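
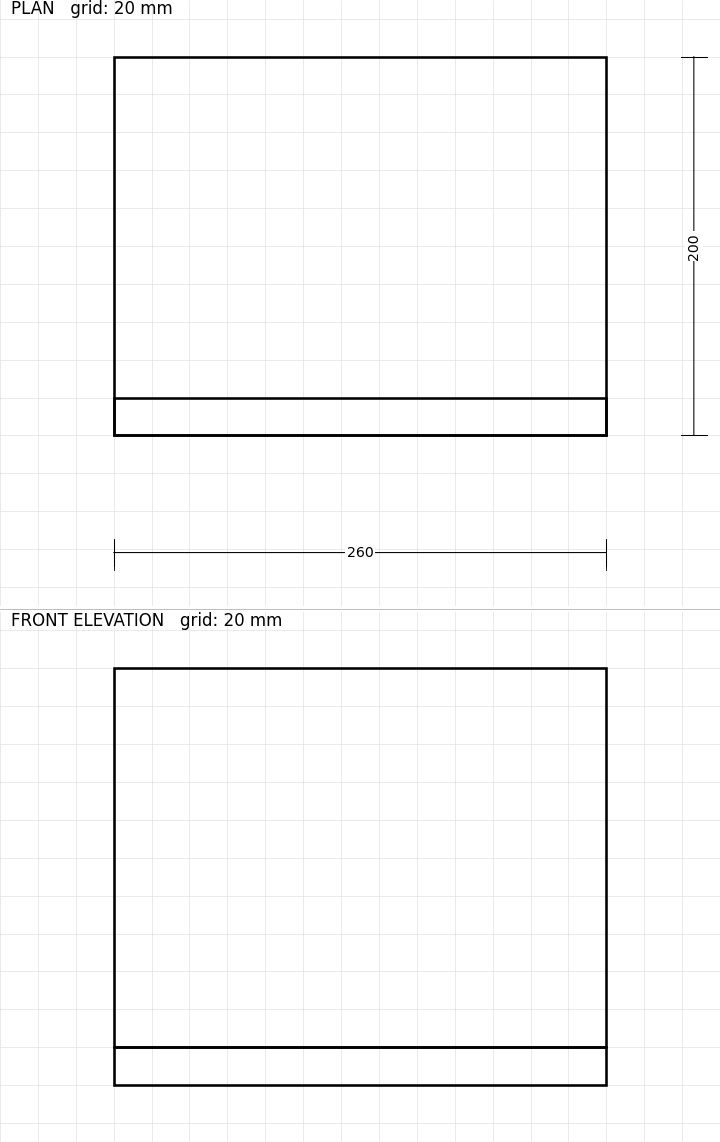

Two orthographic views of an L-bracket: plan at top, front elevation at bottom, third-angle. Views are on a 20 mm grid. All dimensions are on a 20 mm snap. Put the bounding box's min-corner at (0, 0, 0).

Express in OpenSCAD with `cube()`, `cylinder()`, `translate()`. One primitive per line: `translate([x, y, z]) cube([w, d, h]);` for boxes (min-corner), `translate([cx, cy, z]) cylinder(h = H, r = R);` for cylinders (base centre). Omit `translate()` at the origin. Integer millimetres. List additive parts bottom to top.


cube([260, 200, 20]);
translate([0, 0, 20]) cube([260, 20, 200]);


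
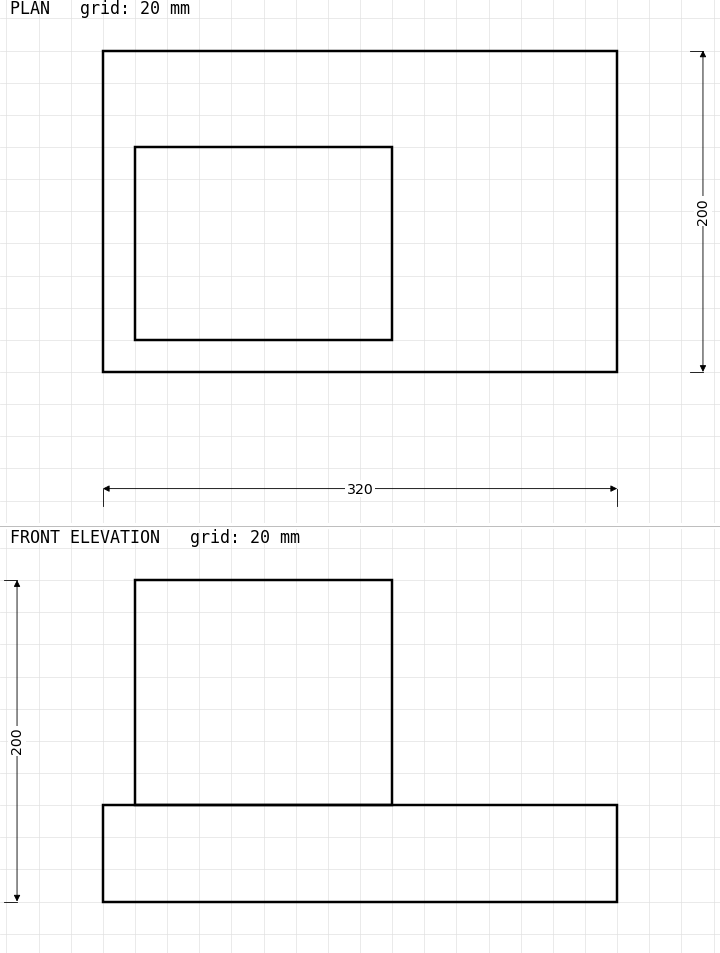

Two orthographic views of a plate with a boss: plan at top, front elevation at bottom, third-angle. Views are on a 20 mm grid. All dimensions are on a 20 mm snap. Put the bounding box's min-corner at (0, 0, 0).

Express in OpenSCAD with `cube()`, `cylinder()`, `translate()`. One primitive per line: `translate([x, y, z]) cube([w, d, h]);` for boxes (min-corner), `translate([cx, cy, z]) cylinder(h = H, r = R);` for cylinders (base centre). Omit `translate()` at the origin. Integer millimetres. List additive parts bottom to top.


cube([320, 200, 60]);
translate([20, 20, 60]) cube([160, 120, 140]);


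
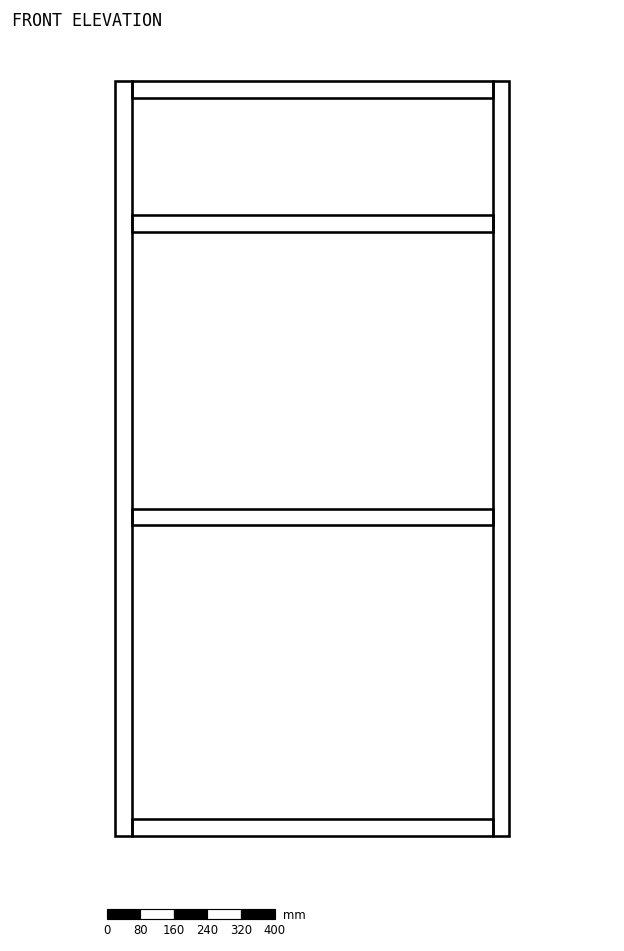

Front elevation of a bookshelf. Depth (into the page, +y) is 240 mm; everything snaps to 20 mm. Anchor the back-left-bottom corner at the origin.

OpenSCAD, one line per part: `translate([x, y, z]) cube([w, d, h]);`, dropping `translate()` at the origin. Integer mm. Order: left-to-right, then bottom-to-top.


cube([40, 240, 1800]);
translate([40, 0, 0]) cube([860, 240, 40]);
translate([40, 0, 740]) cube([860, 240, 40]);
translate([40, 0, 1440]) cube([860, 240, 40]);
translate([40, 0, 1760]) cube([860, 240, 40]);
translate([900, 0, 0]) cube([40, 240, 1800]);


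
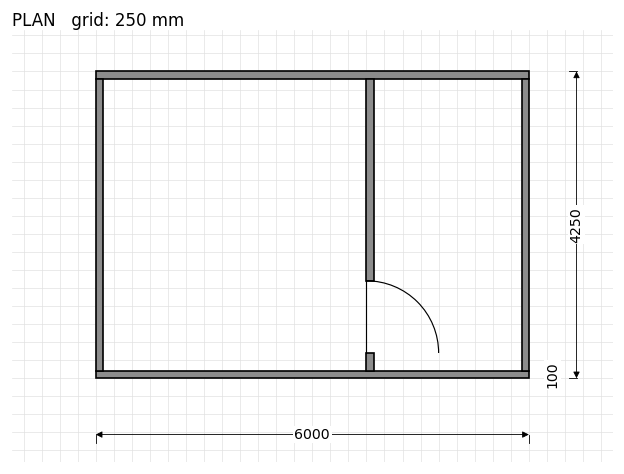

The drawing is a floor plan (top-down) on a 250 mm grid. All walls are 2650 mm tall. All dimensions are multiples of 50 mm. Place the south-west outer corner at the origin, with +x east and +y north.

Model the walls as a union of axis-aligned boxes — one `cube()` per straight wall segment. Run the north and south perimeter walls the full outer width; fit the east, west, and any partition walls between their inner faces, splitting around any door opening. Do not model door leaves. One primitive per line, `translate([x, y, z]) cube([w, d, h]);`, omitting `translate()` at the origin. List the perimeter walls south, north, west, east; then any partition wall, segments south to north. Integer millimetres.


cube([6000, 100, 2650]);
translate([0, 4150, 0]) cube([6000, 100, 2650]);
translate([0, 100, 0]) cube([100, 4050, 2650]);
translate([5900, 100, 0]) cube([100, 4050, 2650]);
translate([3750, 100, 0]) cube([100, 250, 2650]);
translate([3750, 1350, 0]) cube([100, 2800, 2650]);


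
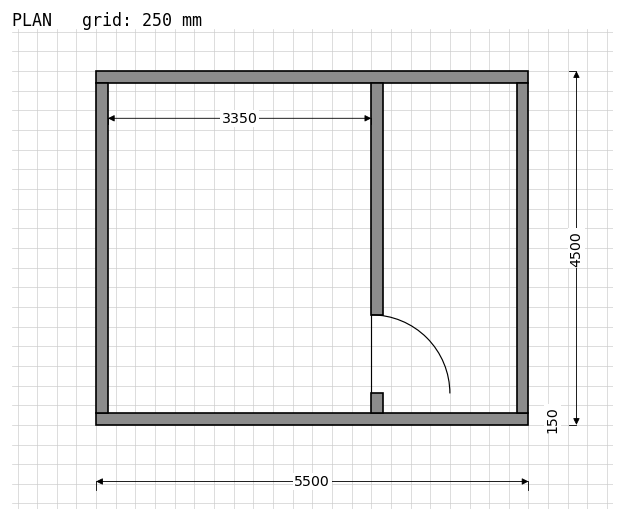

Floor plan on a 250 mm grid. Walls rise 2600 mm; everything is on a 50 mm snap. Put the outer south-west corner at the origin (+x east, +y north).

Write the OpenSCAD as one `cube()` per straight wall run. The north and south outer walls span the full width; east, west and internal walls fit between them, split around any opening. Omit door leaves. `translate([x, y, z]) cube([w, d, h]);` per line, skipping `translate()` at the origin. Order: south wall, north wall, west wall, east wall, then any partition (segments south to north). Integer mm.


cube([5500, 150, 2600]);
translate([0, 4350, 0]) cube([5500, 150, 2600]);
translate([0, 150, 0]) cube([150, 4200, 2600]);
translate([5350, 150, 0]) cube([150, 4200, 2600]);
translate([3500, 150, 0]) cube([150, 250, 2600]);
translate([3500, 1400, 0]) cube([150, 2950, 2600]);


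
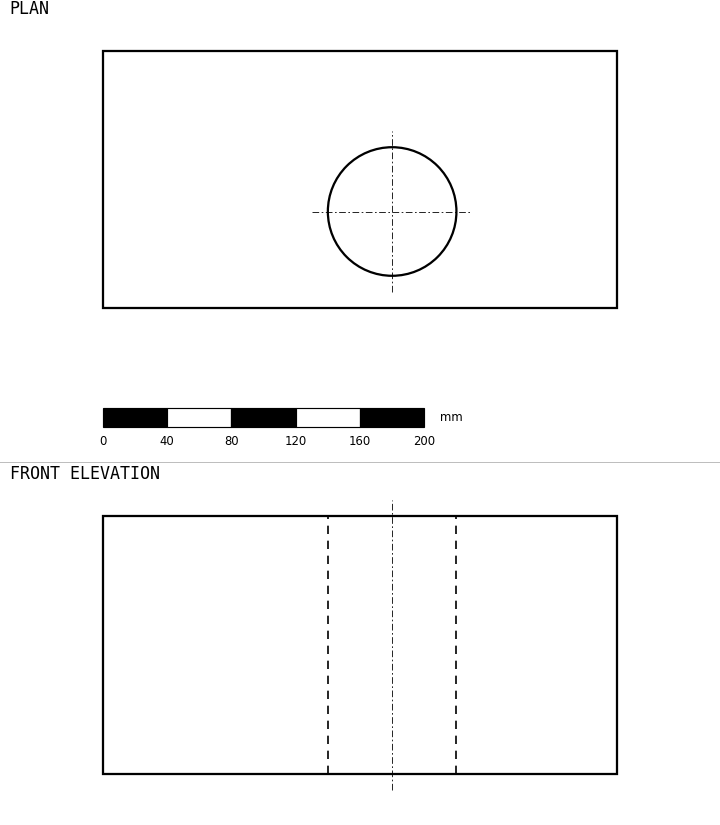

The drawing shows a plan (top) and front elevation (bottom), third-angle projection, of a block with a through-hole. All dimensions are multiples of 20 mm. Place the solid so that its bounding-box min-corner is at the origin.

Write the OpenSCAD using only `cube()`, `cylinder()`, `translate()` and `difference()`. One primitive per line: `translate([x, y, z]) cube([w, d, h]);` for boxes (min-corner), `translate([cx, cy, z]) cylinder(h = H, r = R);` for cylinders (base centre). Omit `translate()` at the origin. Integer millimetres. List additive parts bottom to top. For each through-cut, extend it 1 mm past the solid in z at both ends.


difference() {
  cube([320, 160, 160]);
  translate([180, 60, -1]) cylinder(h = 162, r = 40);
}


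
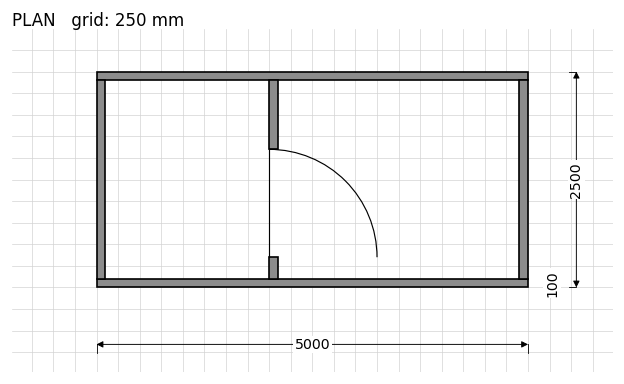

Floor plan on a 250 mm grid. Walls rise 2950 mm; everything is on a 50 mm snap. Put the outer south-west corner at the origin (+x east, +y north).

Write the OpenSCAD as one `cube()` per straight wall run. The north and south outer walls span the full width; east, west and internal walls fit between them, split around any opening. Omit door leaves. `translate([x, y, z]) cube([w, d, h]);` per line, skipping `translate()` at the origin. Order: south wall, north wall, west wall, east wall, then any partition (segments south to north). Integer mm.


cube([5000, 100, 2950]);
translate([0, 2400, 0]) cube([5000, 100, 2950]);
translate([0, 100, 0]) cube([100, 2300, 2950]);
translate([4900, 100, 0]) cube([100, 2300, 2950]);
translate([2000, 100, 0]) cube([100, 250, 2950]);
translate([2000, 1600, 0]) cube([100, 800, 2950]);


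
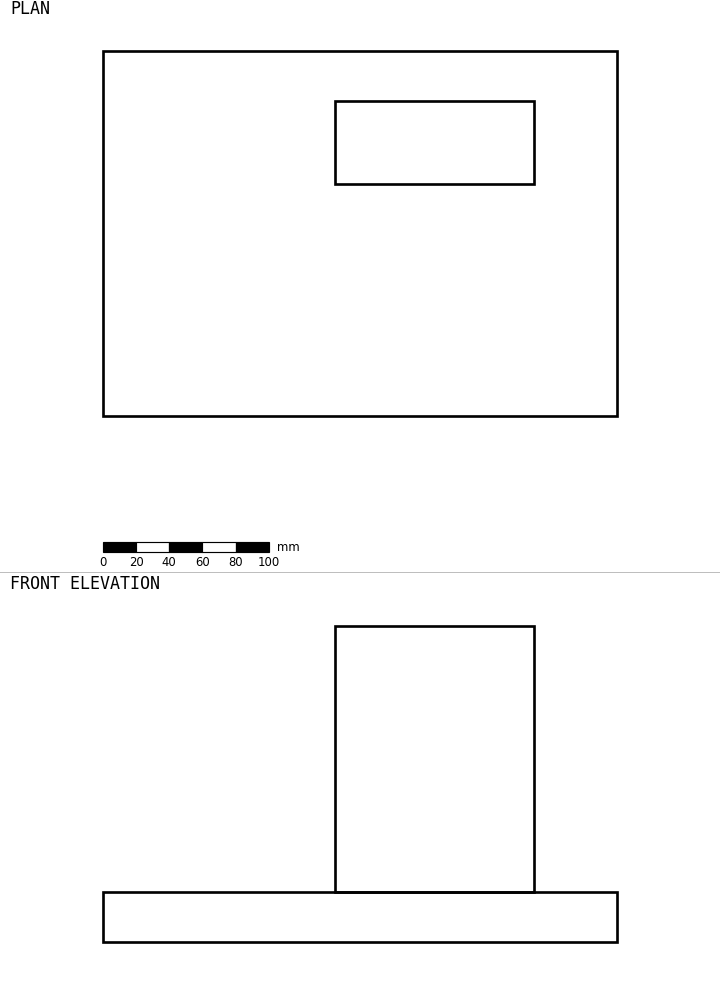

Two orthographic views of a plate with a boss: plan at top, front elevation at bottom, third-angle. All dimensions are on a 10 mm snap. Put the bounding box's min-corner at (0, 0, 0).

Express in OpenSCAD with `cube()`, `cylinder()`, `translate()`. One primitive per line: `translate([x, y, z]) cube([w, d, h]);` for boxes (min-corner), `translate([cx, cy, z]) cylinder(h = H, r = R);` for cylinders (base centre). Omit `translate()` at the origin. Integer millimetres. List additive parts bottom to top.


cube([310, 220, 30]);
translate([140, 140, 30]) cube([120, 50, 160]);


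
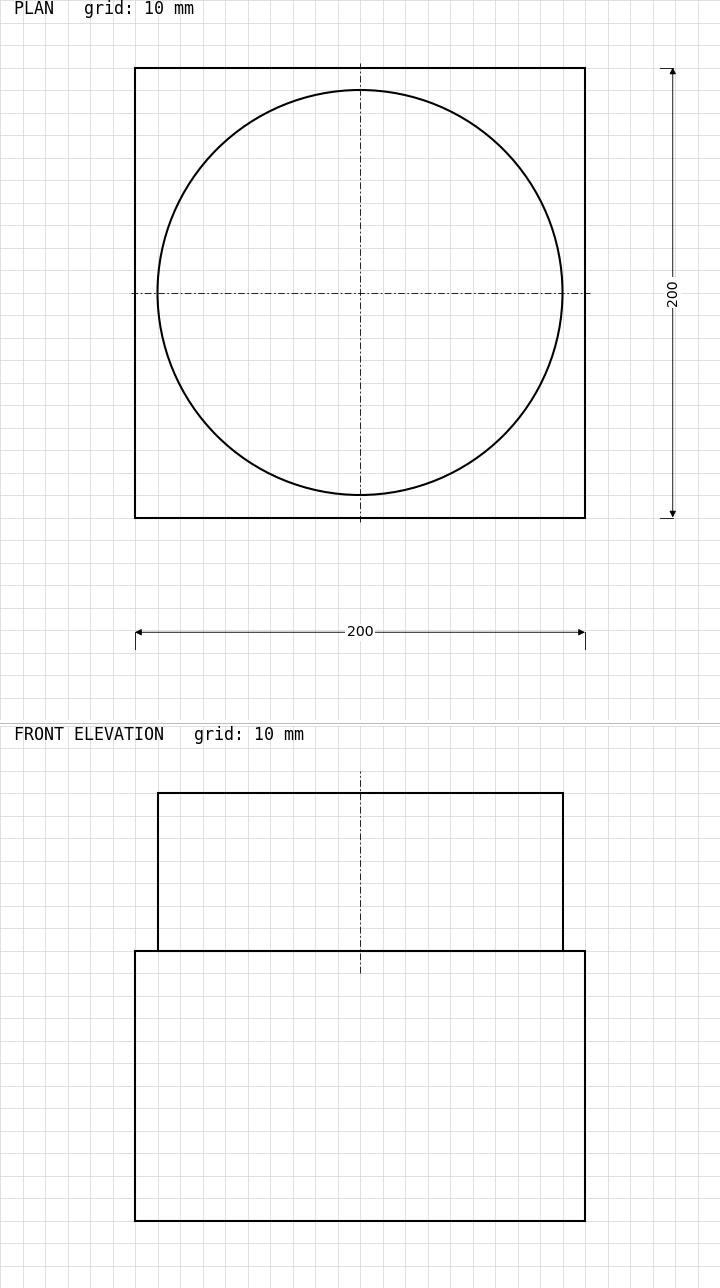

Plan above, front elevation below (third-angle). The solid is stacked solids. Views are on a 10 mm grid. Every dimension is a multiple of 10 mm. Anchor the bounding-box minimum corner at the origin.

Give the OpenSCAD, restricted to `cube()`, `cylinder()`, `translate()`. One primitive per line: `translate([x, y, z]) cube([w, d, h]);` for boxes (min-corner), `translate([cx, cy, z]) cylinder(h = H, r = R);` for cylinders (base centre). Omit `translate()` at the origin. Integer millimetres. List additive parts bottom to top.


cube([200, 200, 120]);
translate([100, 100, 120]) cylinder(h = 70, r = 90);


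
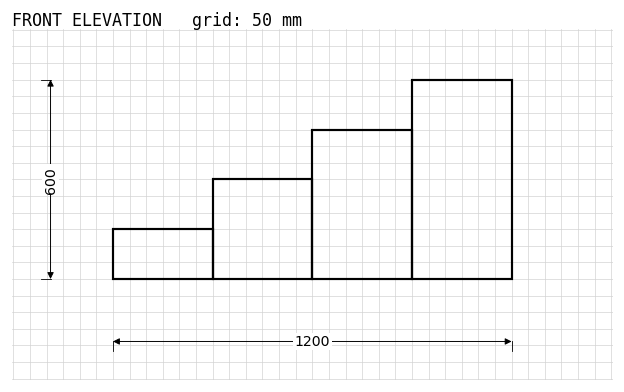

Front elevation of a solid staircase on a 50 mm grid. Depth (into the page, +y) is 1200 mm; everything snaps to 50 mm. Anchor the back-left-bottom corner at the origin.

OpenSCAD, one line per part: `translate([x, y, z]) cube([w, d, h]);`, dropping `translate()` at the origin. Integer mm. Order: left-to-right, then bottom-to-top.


cube([300, 1200, 150]);
translate([300, 0, 0]) cube([300, 1200, 300]);
translate([600, 0, 0]) cube([300, 1200, 450]);
translate([900, 0, 0]) cube([300, 1200, 600]);


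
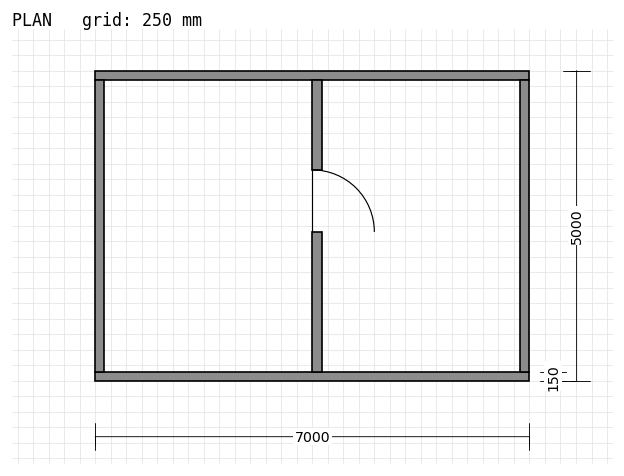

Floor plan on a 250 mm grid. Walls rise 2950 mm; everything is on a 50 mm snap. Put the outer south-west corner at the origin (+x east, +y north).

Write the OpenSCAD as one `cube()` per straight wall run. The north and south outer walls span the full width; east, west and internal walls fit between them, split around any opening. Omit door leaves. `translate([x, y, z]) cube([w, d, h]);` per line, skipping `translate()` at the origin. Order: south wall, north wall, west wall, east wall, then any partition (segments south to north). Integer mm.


cube([7000, 150, 2950]);
translate([0, 4850, 0]) cube([7000, 150, 2950]);
translate([0, 150, 0]) cube([150, 4700, 2950]);
translate([6850, 150, 0]) cube([150, 4700, 2950]);
translate([3500, 150, 0]) cube([150, 2250, 2950]);
translate([3500, 3400, 0]) cube([150, 1450, 2950]);


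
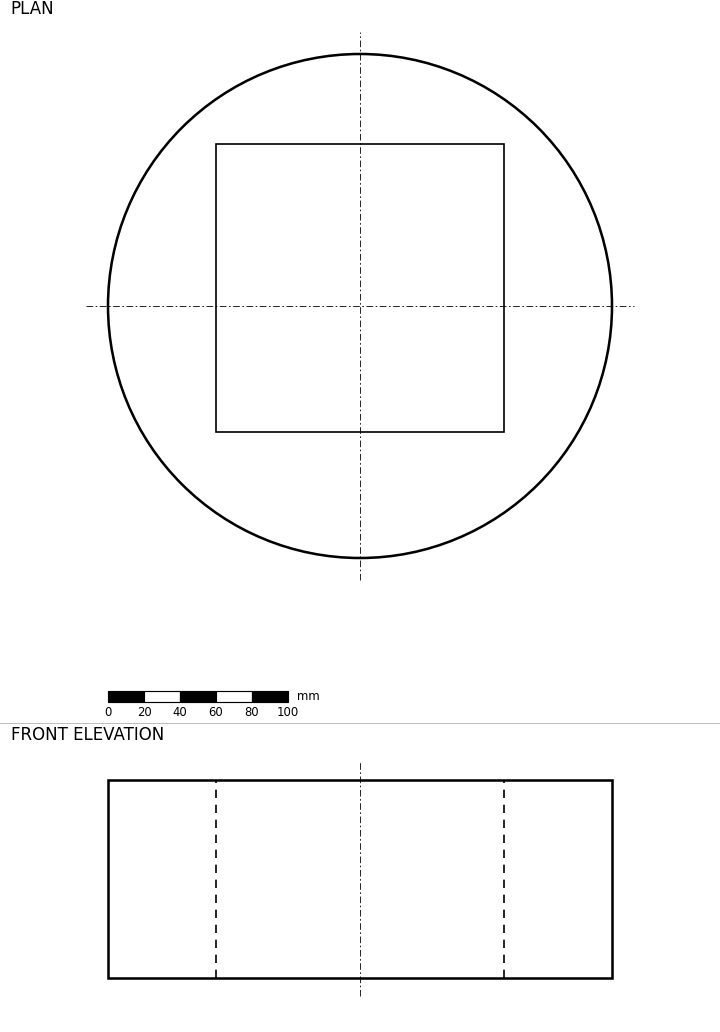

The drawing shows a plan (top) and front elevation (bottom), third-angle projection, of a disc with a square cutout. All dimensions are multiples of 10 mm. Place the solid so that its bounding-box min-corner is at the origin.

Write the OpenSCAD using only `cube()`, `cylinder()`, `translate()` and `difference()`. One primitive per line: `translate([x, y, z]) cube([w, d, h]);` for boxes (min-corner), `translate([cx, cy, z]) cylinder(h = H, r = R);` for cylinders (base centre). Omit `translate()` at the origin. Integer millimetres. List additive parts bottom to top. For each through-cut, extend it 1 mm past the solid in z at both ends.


difference() {
  translate([140, 140, 0]) cylinder(h = 110, r = 140);
  translate([60, 70, -1]) cube([160, 160, 112]);
}


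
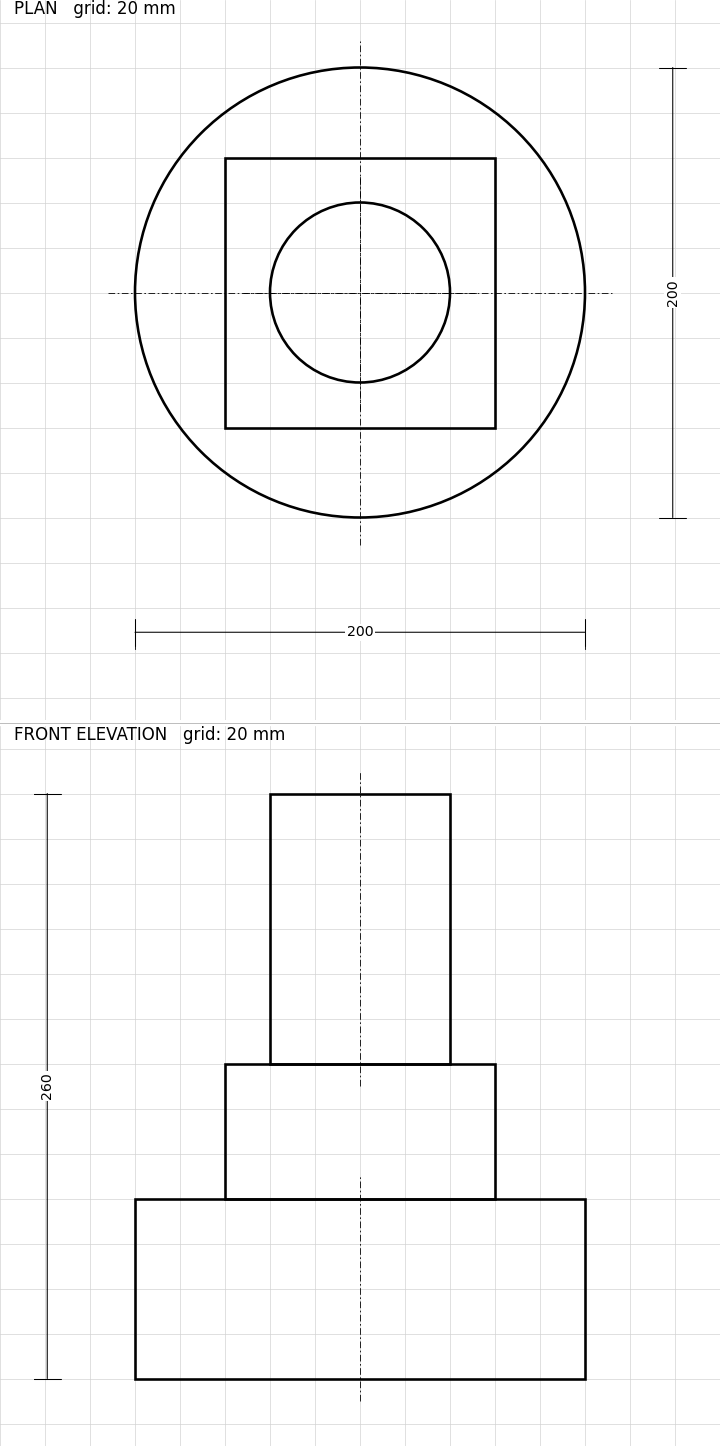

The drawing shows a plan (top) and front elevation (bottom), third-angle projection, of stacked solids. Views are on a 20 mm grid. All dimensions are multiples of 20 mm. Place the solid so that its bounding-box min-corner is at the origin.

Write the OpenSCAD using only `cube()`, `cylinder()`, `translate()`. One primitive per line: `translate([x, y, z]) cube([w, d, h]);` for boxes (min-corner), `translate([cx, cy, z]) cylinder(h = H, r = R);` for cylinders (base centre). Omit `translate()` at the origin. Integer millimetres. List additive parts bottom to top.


translate([100, 100, 0]) cylinder(h = 80, r = 100);
translate([40, 40, 80]) cube([120, 120, 60]);
translate([100, 100, 140]) cylinder(h = 120, r = 40);


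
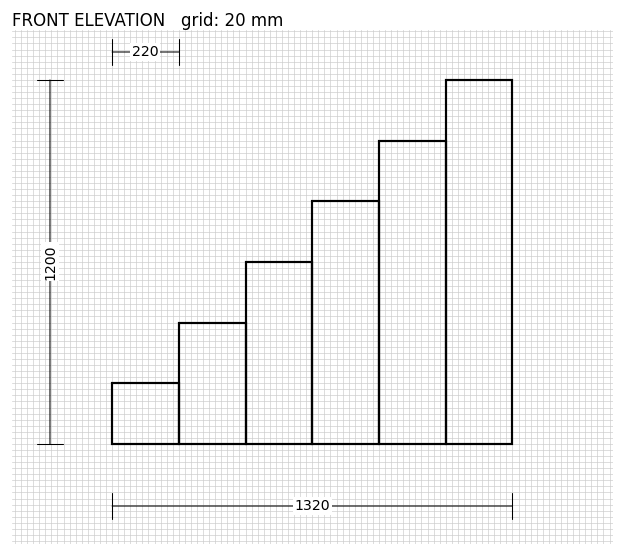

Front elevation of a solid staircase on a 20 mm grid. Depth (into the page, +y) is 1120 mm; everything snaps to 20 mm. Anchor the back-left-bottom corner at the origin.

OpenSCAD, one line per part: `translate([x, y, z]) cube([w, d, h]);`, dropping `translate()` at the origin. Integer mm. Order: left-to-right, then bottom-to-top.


cube([220, 1120, 200]);
translate([220, 0, 0]) cube([220, 1120, 400]);
translate([440, 0, 0]) cube([220, 1120, 600]);
translate([660, 0, 0]) cube([220, 1120, 800]);
translate([880, 0, 0]) cube([220, 1120, 1000]);
translate([1100, 0, 0]) cube([220, 1120, 1200]);


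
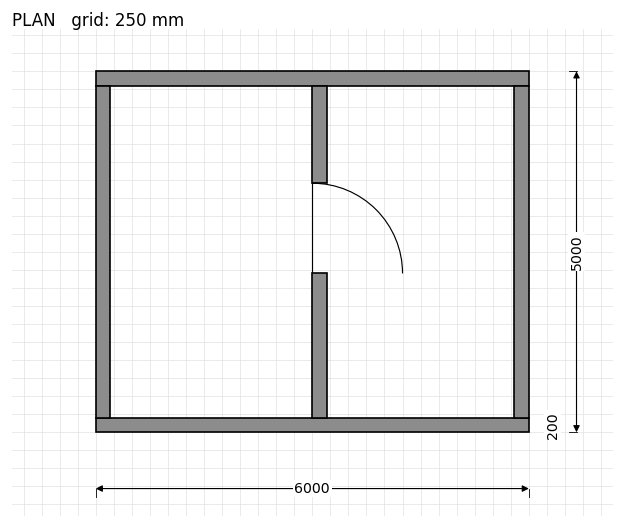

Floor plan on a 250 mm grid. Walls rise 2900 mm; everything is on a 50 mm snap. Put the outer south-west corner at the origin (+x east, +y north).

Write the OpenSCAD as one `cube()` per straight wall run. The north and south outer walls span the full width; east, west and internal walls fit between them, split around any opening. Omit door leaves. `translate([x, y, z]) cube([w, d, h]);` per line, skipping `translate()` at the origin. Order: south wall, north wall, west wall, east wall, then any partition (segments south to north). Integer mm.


cube([6000, 200, 2900]);
translate([0, 4800, 0]) cube([6000, 200, 2900]);
translate([0, 200, 0]) cube([200, 4600, 2900]);
translate([5800, 200, 0]) cube([200, 4600, 2900]);
translate([3000, 200, 0]) cube([200, 2000, 2900]);
translate([3000, 3450, 0]) cube([200, 1350, 2900]);


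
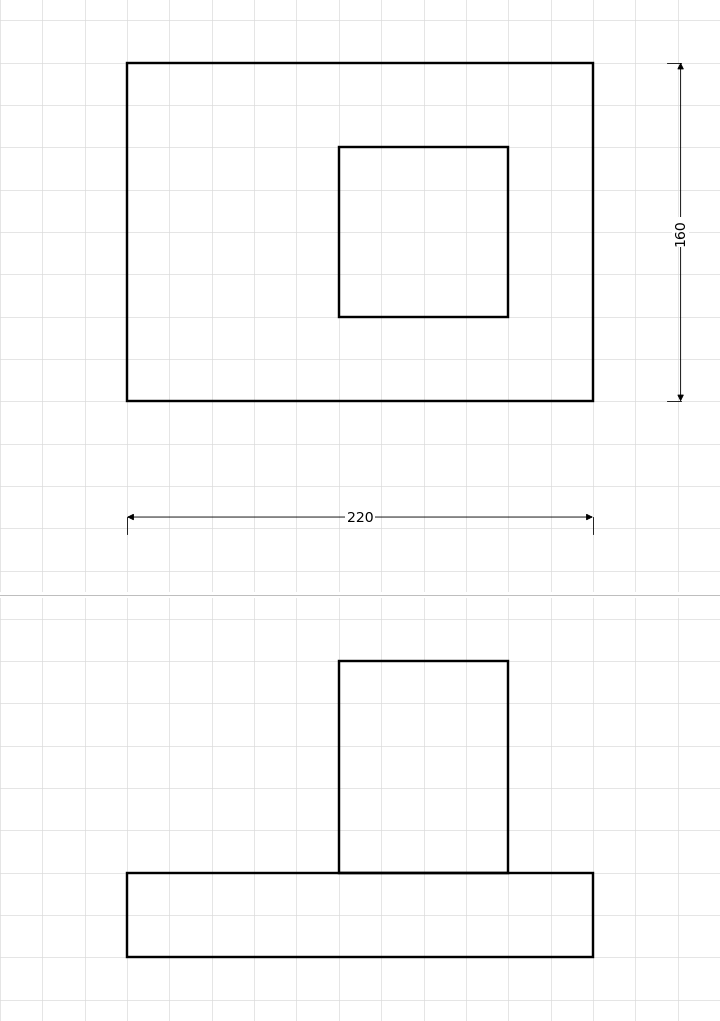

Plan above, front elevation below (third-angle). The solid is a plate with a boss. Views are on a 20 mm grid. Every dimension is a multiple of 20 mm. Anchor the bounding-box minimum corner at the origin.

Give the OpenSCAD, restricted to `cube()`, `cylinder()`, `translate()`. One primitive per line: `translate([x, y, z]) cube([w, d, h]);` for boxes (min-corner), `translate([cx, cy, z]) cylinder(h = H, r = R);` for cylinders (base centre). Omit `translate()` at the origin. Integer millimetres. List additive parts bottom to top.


cube([220, 160, 40]);
translate([100, 40, 40]) cube([80, 80, 100]);


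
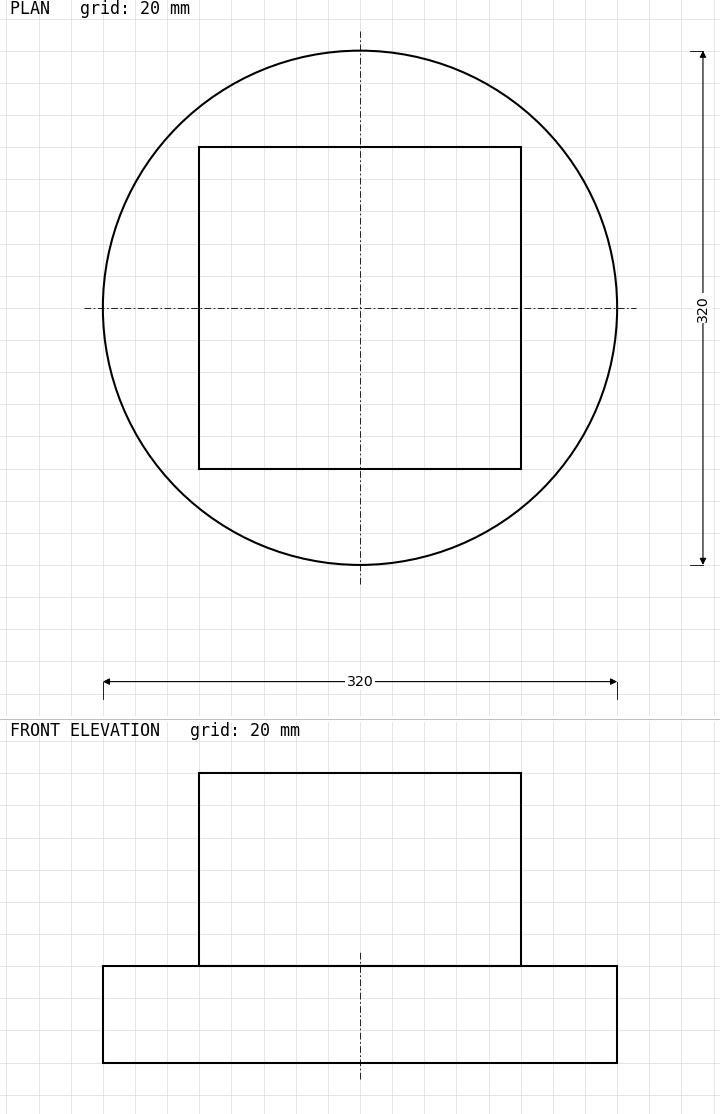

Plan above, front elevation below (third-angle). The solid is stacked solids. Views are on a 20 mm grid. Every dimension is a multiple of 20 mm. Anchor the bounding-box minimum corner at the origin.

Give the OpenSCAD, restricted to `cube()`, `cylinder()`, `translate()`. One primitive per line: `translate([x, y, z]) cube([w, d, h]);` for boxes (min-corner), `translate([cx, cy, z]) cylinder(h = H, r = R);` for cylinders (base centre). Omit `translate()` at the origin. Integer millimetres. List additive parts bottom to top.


translate([160, 160, 0]) cylinder(h = 60, r = 160);
translate([60, 60, 60]) cube([200, 200, 120]);


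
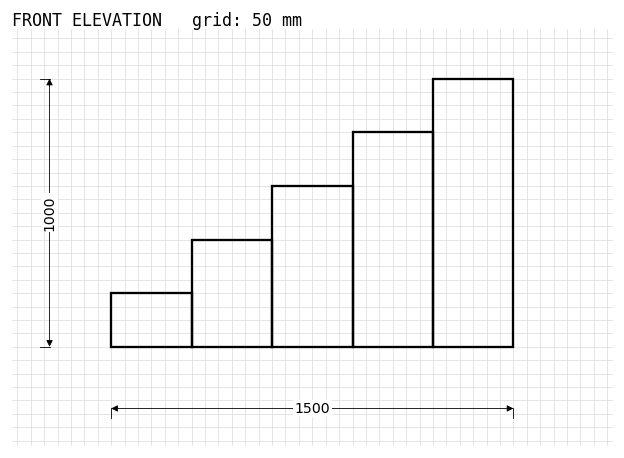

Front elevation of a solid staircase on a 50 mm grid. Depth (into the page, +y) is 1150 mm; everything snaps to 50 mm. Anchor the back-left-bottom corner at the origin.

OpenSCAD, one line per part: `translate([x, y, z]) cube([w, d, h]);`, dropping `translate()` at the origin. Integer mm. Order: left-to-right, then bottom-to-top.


cube([300, 1150, 200]);
translate([300, 0, 0]) cube([300, 1150, 400]);
translate([600, 0, 0]) cube([300, 1150, 600]);
translate([900, 0, 0]) cube([300, 1150, 800]);
translate([1200, 0, 0]) cube([300, 1150, 1000]);


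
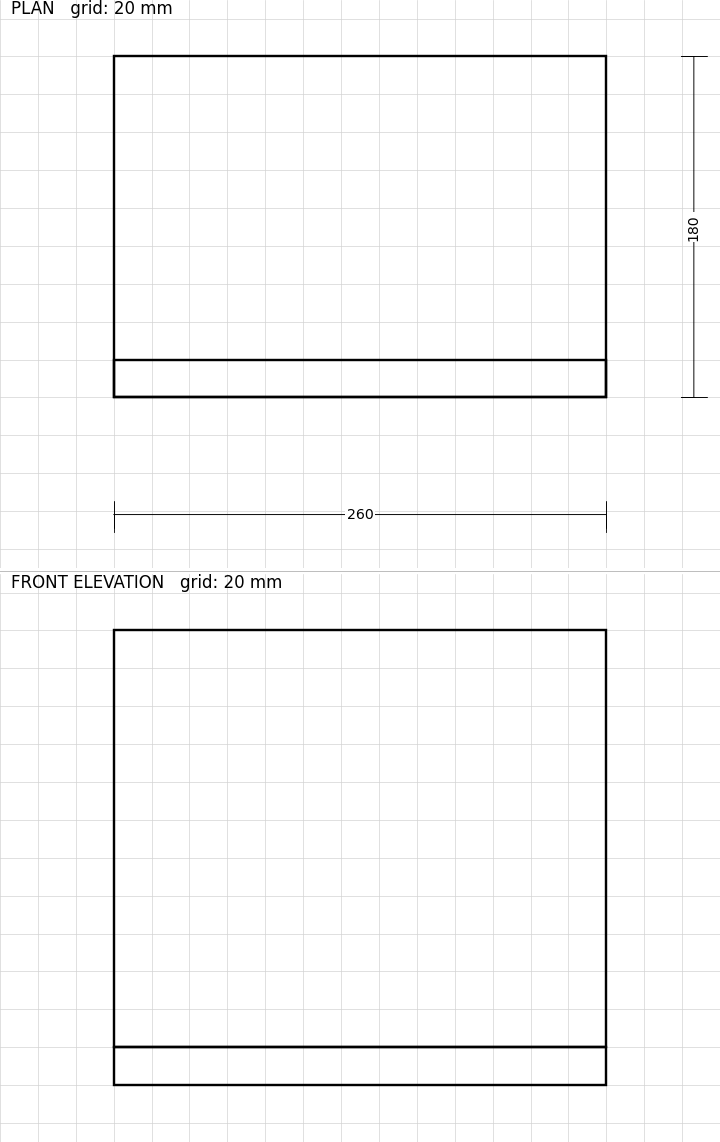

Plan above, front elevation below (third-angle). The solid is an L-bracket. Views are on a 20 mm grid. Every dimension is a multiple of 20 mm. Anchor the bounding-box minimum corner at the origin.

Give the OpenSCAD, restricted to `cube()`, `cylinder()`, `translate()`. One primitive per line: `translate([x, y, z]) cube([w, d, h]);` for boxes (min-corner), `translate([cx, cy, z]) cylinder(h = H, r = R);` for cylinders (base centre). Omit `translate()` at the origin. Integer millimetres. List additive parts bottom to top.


cube([260, 180, 20]);
translate([0, 0, 20]) cube([260, 20, 220]);


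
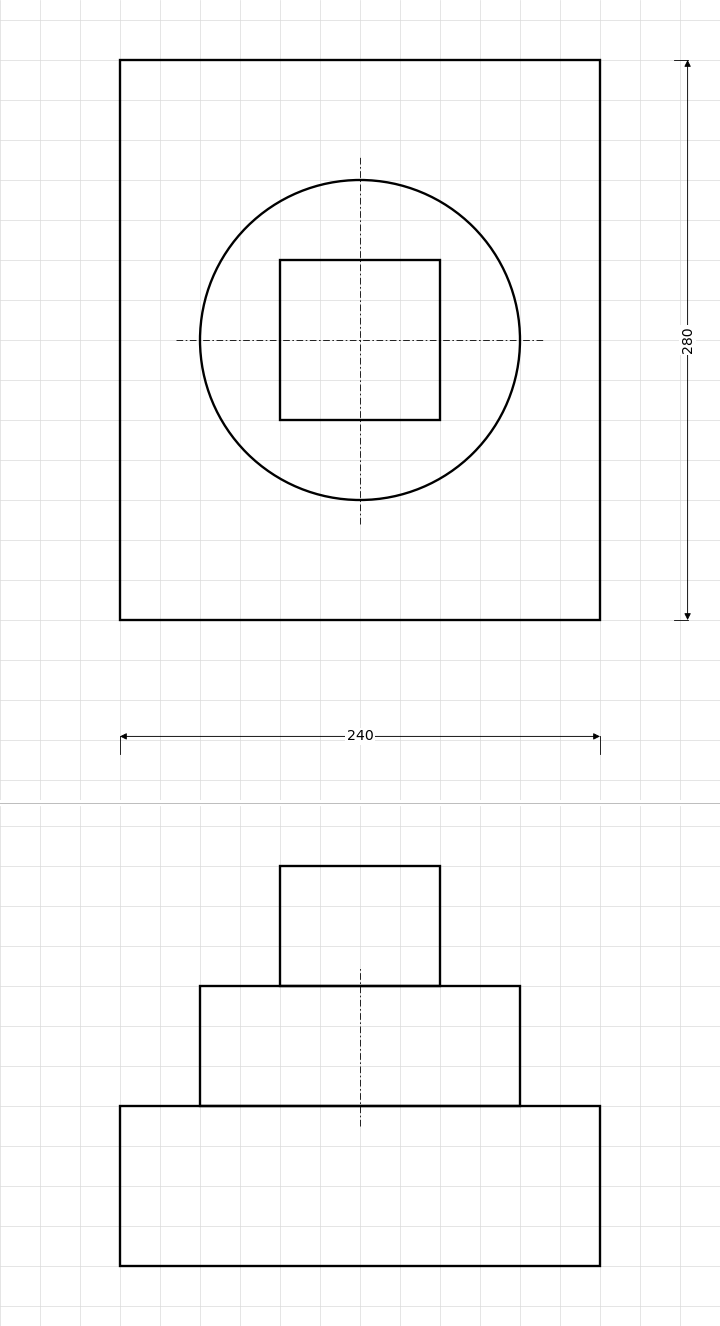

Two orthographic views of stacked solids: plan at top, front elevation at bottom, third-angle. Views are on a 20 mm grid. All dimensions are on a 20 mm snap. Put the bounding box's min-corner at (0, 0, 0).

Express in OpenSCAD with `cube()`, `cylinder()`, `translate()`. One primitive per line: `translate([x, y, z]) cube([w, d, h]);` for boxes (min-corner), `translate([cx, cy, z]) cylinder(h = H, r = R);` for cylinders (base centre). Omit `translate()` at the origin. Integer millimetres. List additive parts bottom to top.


cube([240, 280, 80]);
translate([120, 140, 80]) cylinder(h = 60, r = 80);
translate([80, 100, 140]) cube([80, 80, 60]);


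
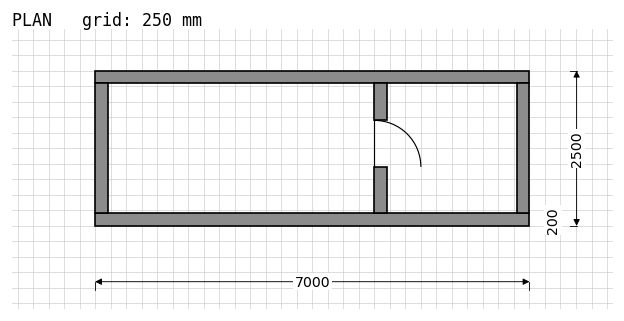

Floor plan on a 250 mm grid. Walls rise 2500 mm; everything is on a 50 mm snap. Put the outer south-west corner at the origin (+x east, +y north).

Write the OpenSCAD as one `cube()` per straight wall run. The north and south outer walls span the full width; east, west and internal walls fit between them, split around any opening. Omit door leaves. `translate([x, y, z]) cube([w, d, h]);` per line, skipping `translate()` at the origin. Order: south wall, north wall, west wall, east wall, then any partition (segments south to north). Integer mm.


cube([7000, 200, 2500]);
translate([0, 2300, 0]) cube([7000, 200, 2500]);
translate([0, 200, 0]) cube([200, 2100, 2500]);
translate([6800, 200, 0]) cube([200, 2100, 2500]);
translate([4500, 200, 0]) cube([200, 750, 2500]);
translate([4500, 1700, 0]) cube([200, 600, 2500]);


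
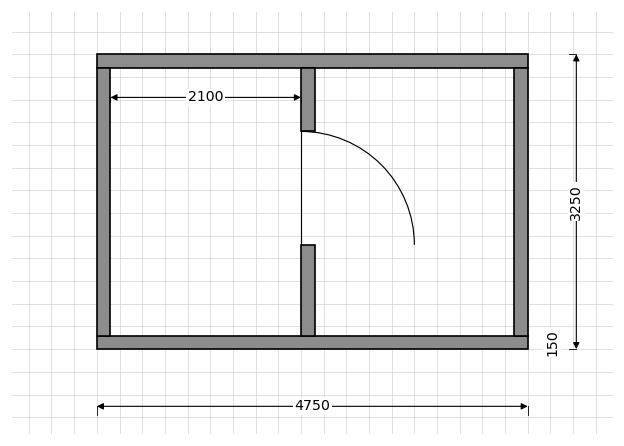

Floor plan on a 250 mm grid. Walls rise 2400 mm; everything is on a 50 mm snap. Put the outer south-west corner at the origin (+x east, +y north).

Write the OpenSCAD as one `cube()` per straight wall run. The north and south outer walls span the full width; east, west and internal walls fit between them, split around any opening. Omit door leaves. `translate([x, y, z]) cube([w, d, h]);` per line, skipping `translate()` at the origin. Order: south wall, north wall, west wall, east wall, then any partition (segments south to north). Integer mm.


cube([4750, 150, 2400]);
translate([0, 3100, 0]) cube([4750, 150, 2400]);
translate([0, 150, 0]) cube([150, 2950, 2400]);
translate([4600, 150, 0]) cube([150, 2950, 2400]);
translate([2250, 150, 0]) cube([150, 1000, 2400]);
translate([2250, 2400, 0]) cube([150, 700, 2400]);


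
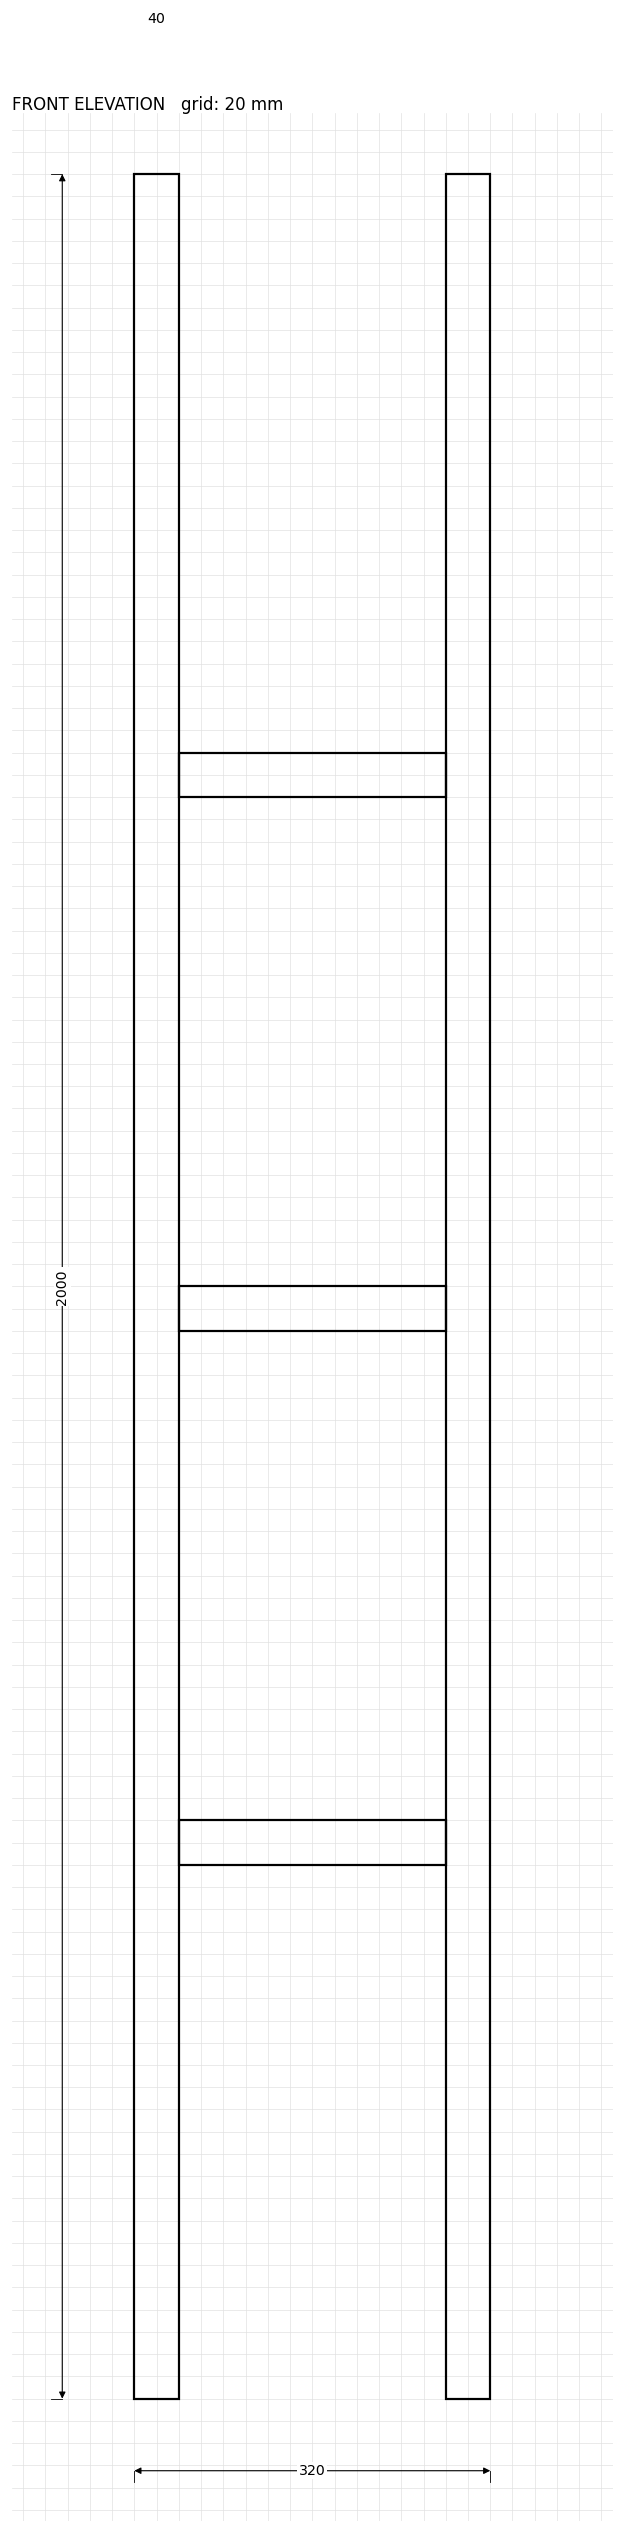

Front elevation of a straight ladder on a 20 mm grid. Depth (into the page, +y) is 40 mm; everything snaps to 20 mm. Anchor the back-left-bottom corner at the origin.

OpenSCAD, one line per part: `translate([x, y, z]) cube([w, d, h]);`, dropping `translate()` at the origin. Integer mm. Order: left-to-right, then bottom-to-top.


cube([40, 40, 2000]);
translate([40, 0, 480]) cube([240, 40, 40]);
translate([40, 0, 960]) cube([240, 40, 40]);
translate([40, 0, 1440]) cube([240, 40, 40]);
translate([280, 0, 0]) cube([40, 40, 2000]);


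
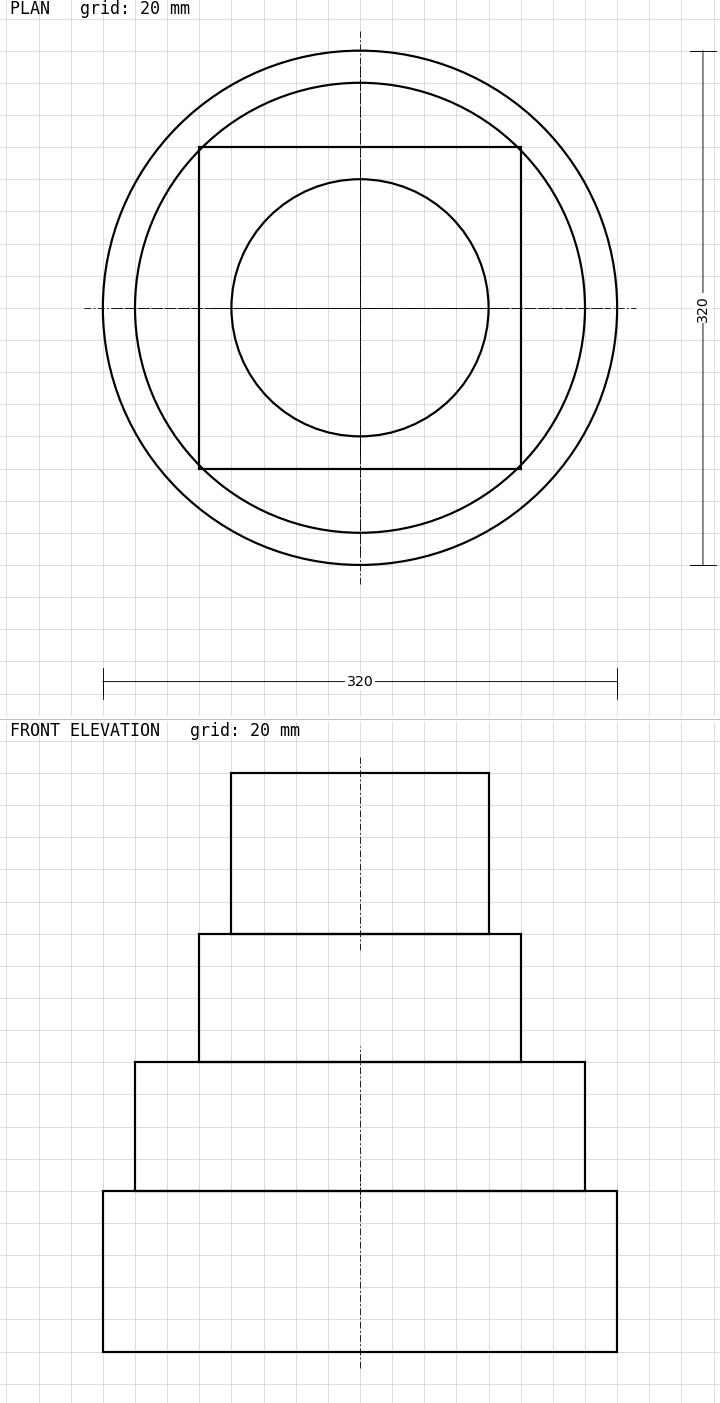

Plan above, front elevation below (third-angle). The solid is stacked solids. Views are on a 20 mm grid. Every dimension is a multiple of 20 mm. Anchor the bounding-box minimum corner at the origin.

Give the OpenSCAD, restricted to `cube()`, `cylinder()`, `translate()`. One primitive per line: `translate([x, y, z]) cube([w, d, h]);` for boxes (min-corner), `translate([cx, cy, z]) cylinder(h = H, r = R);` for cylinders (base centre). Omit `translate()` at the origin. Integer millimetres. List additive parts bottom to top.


translate([160, 160, 0]) cylinder(h = 100, r = 160);
translate([160, 160, 100]) cylinder(h = 80, r = 140);
translate([60, 60, 180]) cube([200, 200, 80]);
translate([160, 160, 260]) cylinder(h = 100, r = 80);


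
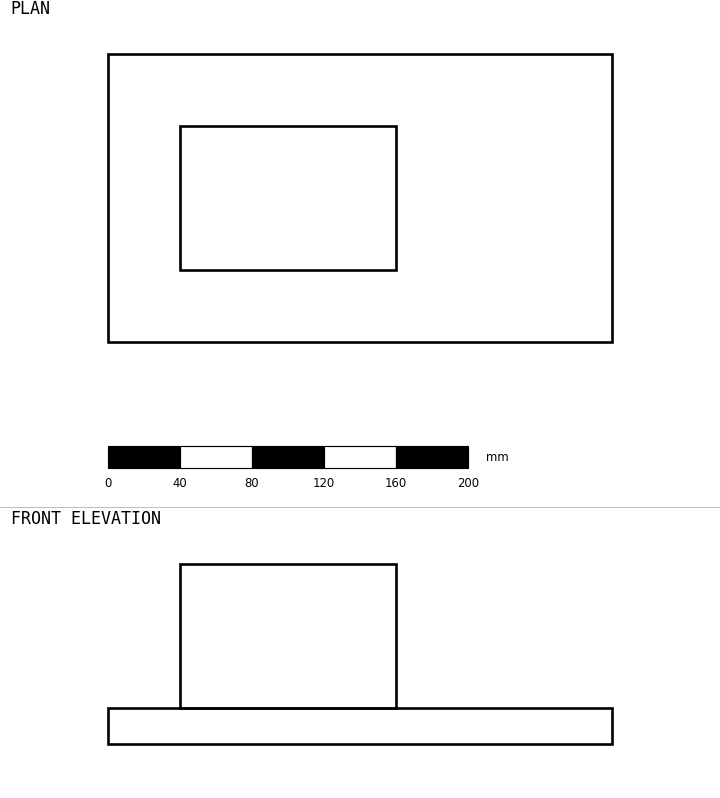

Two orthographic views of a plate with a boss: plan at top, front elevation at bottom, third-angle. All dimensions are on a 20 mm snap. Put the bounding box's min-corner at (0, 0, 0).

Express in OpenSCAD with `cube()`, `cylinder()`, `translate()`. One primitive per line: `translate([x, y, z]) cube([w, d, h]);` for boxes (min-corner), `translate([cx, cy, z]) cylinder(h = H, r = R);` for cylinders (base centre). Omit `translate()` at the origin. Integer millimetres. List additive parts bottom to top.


cube([280, 160, 20]);
translate([40, 40, 20]) cube([120, 80, 80]);


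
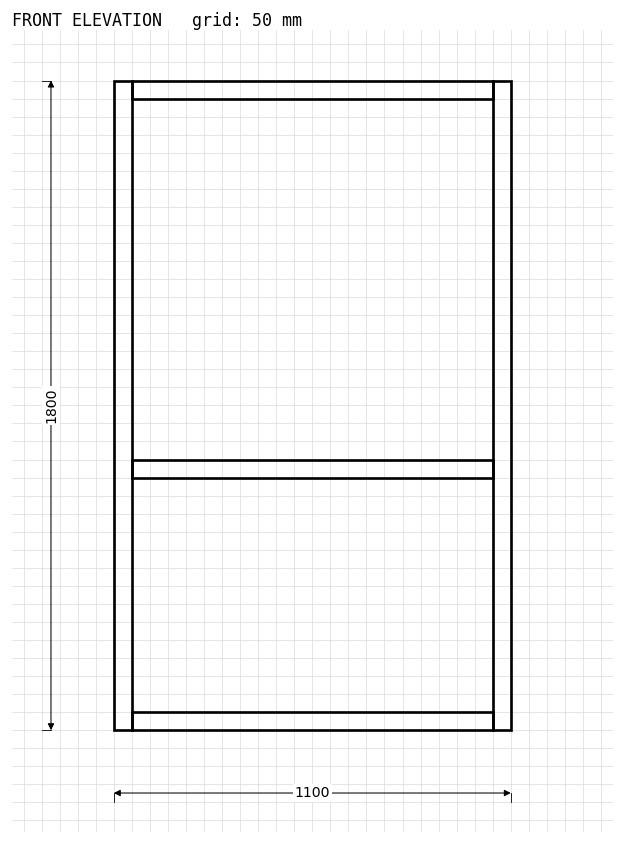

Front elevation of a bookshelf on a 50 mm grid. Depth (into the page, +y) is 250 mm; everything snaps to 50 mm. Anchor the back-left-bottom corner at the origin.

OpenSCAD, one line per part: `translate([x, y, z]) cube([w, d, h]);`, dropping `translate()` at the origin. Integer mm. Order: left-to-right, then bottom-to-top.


cube([50, 250, 1800]);
translate([50, 0, 0]) cube([1000, 250, 50]);
translate([50, 0, 700]) cube([1000, 250, 50]);
translate([50, 0, 1750]) cube([1000, 250, 50]);
translate([1050, 0, 0]) cube([50, 250, 1800]);


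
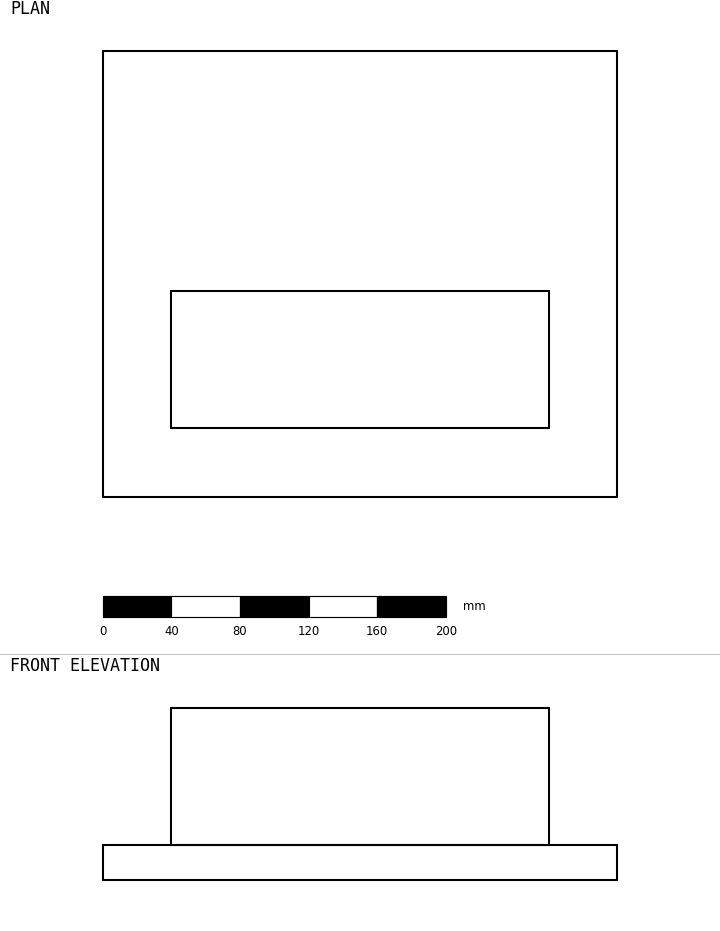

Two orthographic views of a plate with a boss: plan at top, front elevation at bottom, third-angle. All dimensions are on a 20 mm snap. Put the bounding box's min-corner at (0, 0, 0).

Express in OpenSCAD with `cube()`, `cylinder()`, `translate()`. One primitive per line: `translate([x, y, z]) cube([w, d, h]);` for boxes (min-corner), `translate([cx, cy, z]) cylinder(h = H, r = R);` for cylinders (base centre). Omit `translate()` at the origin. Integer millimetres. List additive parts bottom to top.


cube([300, 260, 20]);
translate([40, 40, 20]) cube([220, 80, 80]);


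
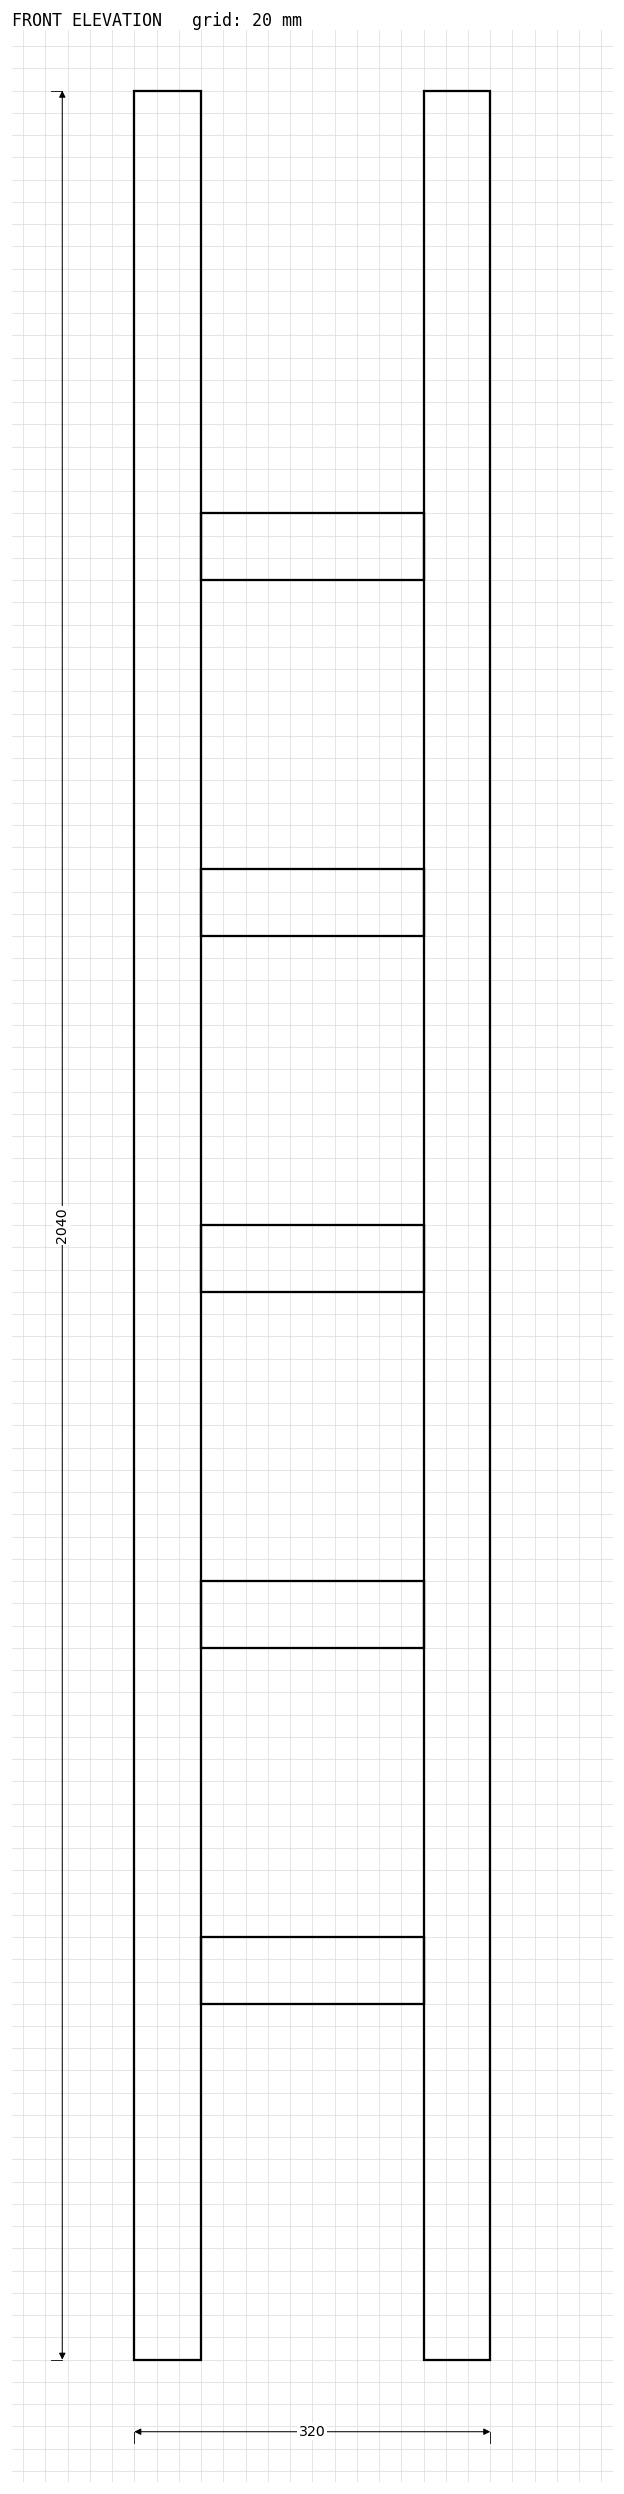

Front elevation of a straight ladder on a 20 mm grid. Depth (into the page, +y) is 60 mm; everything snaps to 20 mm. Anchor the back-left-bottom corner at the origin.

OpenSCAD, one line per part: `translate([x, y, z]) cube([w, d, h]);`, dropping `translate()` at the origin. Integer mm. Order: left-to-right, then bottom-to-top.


cube([60, 60, 2040]);
translate([60, 0, 320]) cube([200, 60, 60]);
translate([60, 0, 640]) cube([200, 60, 60]);
translate([60, 0, 960]) cube([200, 60, 60]);
translate([60, 0, 1280]) cube([200, 60, 60]);
translate([60, 0, 1600]) cube([200, 60, 60]);
translate([260, 0, 0]) cube([60, 60, 2040]);


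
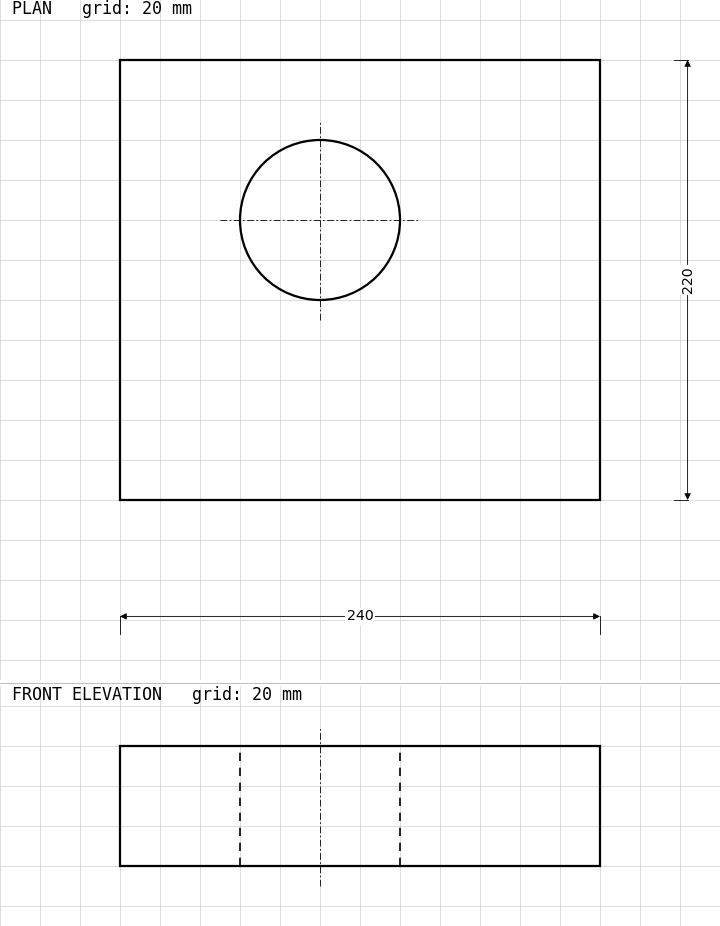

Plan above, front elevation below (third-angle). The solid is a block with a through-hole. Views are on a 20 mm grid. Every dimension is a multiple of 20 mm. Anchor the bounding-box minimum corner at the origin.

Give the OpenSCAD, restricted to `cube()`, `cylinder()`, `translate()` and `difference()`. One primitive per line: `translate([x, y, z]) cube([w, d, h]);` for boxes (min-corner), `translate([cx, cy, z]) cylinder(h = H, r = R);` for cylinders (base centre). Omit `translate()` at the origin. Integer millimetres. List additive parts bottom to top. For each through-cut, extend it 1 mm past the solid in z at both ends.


difference() {
  cube([240, 220, 60]);
  translate([100, 140, -1]) cylinder(h = 62, r = 40);
}


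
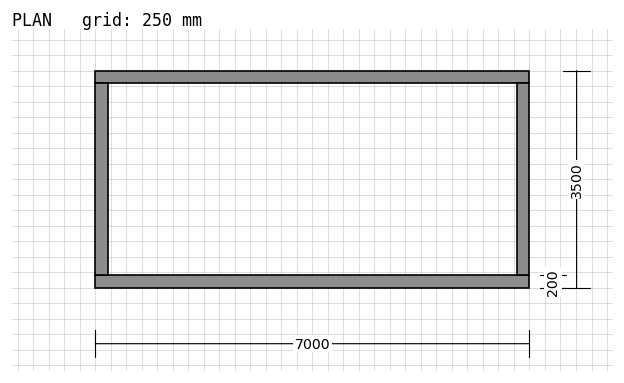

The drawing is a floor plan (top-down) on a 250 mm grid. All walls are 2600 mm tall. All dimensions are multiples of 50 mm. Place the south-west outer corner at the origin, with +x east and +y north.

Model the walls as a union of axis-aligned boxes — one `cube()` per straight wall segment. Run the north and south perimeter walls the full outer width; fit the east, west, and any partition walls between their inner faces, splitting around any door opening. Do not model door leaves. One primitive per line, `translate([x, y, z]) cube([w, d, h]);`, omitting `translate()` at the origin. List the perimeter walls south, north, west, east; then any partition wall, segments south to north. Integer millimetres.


cube([7000, 200, 2600]);
translate([0, 3300, 0]) cube([7000, 200, 2600]);
translate([0, 200, 0]) cube([200, 3100, 2600]);
translate([6800, 200, 0]) cube([200, 3100, 2600]);


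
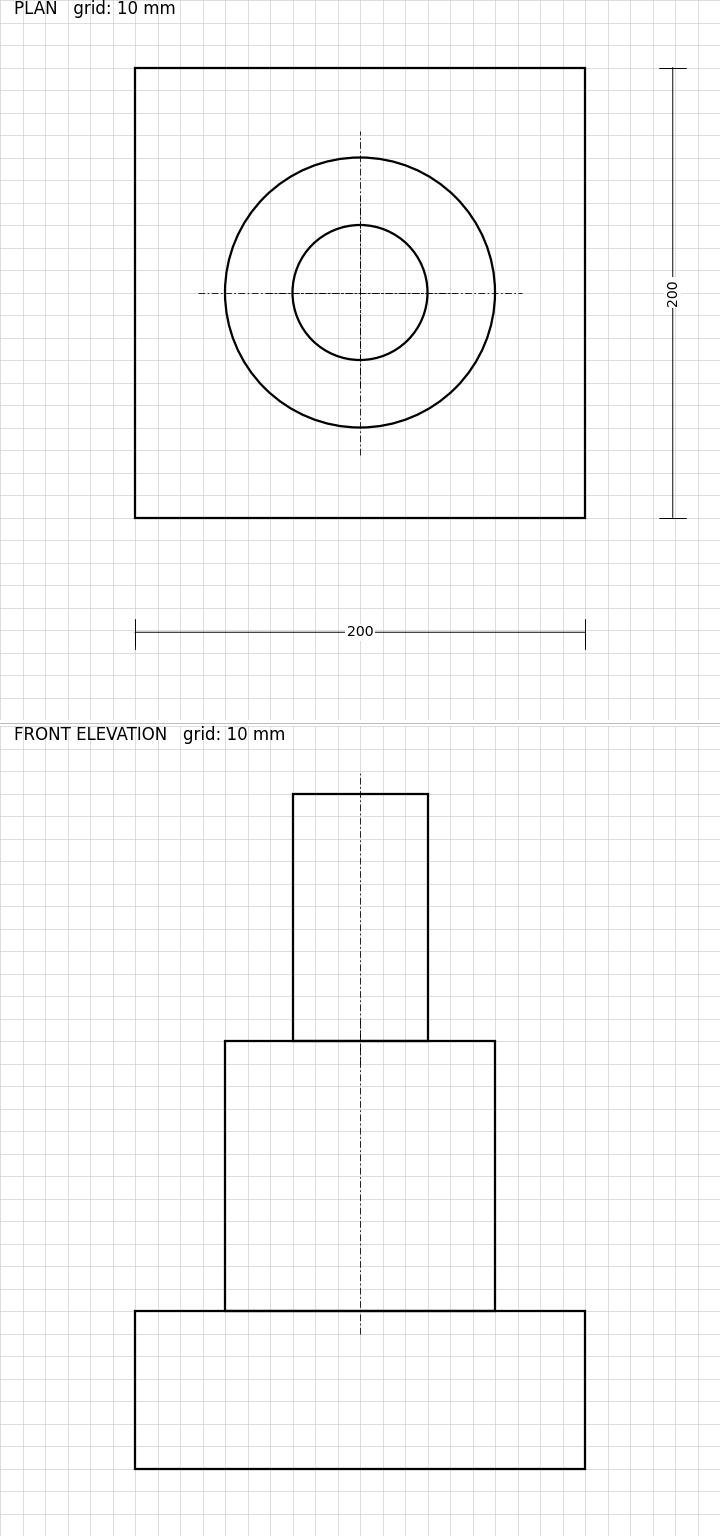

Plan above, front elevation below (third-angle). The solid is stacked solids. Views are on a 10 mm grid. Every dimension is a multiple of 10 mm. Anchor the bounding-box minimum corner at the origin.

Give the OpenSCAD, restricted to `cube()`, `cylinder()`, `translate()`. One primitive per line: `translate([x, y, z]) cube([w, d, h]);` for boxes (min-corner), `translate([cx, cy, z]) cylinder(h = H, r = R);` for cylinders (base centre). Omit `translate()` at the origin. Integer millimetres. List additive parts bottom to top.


cube([200, 200, 70]);
translate([100, 100, 70]) cylinder(h = 120, r = 60);
translate([100, 100, 190]) cylinder(h = 110, r = 30);


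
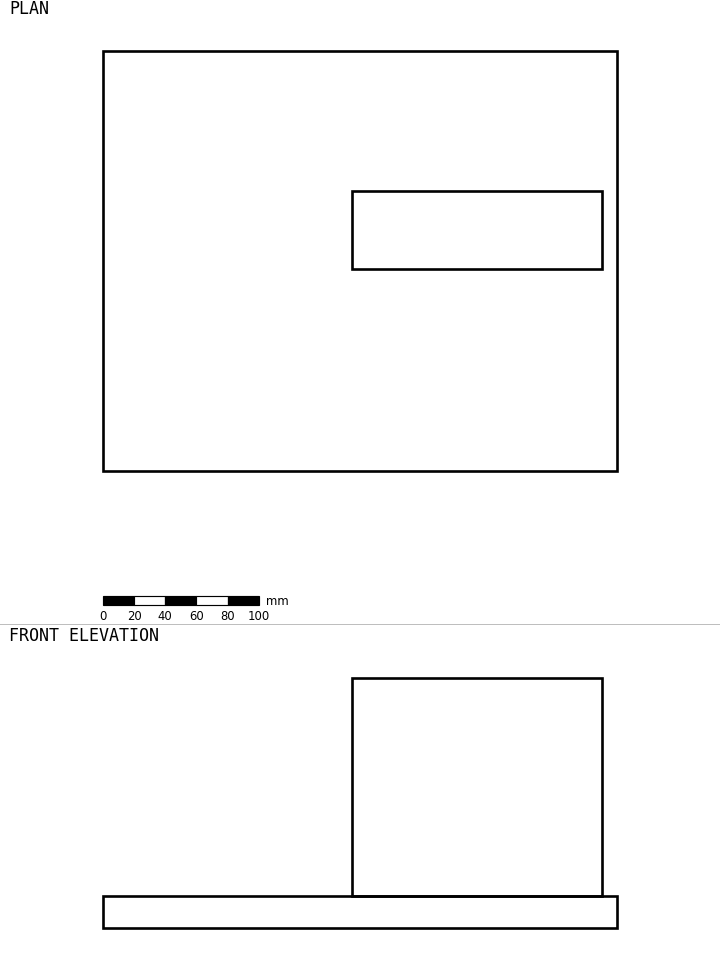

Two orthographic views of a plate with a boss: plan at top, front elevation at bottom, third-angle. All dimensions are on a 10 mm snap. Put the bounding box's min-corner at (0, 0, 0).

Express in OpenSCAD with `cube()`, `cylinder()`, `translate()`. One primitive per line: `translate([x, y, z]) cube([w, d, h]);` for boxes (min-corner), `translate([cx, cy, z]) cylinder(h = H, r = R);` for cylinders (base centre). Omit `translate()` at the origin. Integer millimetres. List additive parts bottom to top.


cube([330, 270, 20]);
translate([160, 130, 20]) cube([160, 50, 140]);


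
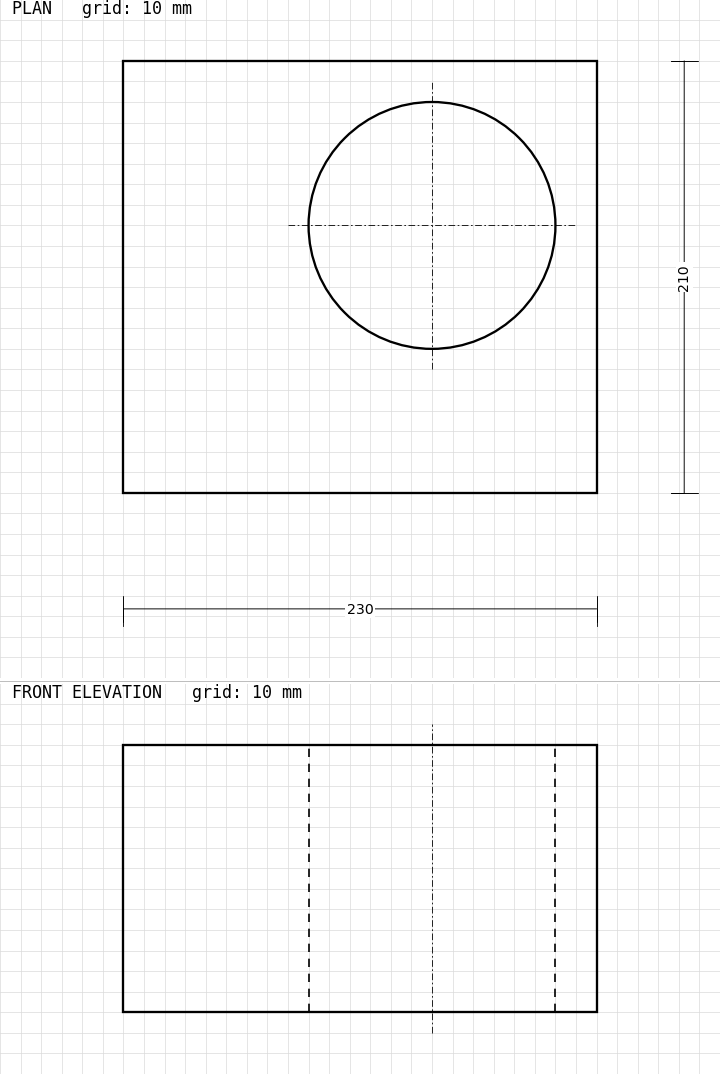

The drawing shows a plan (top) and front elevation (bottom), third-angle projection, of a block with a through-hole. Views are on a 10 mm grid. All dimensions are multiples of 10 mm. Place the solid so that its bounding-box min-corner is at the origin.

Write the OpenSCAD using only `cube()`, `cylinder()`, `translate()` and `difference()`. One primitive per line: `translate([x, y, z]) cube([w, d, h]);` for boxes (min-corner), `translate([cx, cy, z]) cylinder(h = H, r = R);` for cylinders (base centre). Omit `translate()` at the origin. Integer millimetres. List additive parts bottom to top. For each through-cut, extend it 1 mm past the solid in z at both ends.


difference() {
  cube([230, 210, 130]);
  translate([150, 130, -1]) cylinder(h = 132, r = 60);
}


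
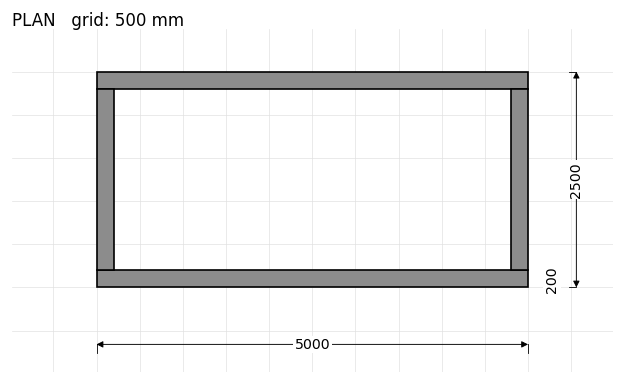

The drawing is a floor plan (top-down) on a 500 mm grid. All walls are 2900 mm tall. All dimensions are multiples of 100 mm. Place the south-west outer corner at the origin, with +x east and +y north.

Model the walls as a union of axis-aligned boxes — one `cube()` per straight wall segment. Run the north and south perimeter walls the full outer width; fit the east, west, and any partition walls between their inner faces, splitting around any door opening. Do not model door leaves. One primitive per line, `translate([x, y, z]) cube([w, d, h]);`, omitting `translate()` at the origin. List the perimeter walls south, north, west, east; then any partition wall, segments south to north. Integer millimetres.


cube([5000, 200, 2900]);
translate([0, 2300, 0]) cube([5000, 200, 2900]);
translate([0, 200, 0]) cube([200, 2100, 2900]);
translate([4800, 200, 0]) cube([200, 2100, 2900]);


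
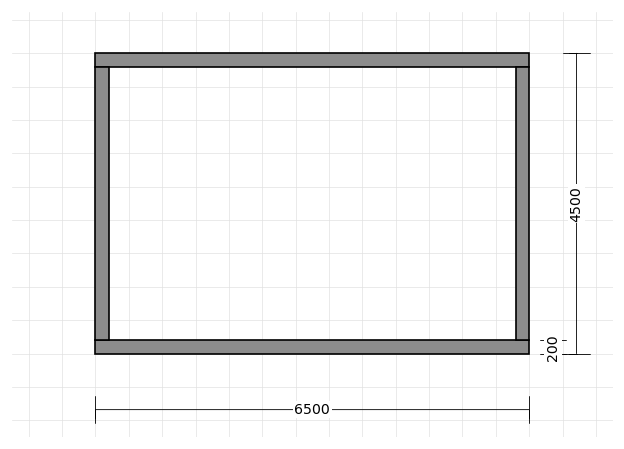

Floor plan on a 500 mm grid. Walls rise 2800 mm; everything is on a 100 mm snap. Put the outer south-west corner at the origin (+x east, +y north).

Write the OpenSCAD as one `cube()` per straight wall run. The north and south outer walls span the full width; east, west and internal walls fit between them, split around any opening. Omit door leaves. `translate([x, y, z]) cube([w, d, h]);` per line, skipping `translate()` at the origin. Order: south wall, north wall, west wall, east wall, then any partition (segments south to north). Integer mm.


cube([6500, 200, 2800]);
translate([0, 4300, 0]) cube([6500, 200, 2800]);
translate([0, 200, 0]) cube([200, 4100, 2800]);
translate([6300, 200, 0]) cube([200, 4100, 2800]);
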